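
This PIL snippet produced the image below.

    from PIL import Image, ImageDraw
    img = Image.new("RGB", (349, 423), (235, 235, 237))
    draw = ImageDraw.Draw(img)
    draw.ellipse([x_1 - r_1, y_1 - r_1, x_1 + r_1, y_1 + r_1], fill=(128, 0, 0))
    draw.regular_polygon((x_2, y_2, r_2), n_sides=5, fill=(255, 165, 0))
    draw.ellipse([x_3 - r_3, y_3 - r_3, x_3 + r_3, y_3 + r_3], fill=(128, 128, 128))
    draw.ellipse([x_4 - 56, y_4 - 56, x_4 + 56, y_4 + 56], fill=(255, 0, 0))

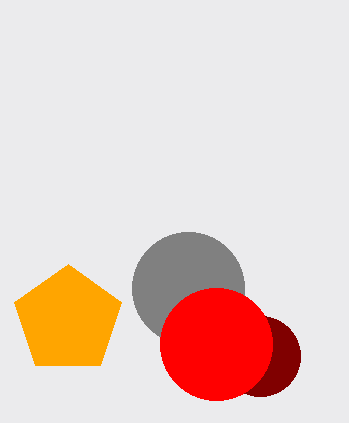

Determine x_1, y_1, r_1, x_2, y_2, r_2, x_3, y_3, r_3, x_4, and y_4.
x_1 = 260
y_1 = 356
r_1 = 40
x_2 = 68
y_2 = 320
r_2 = 56
x_3 = 188
y_3 = 288
r_3 = 56
x_4 = 216
y_4 = 344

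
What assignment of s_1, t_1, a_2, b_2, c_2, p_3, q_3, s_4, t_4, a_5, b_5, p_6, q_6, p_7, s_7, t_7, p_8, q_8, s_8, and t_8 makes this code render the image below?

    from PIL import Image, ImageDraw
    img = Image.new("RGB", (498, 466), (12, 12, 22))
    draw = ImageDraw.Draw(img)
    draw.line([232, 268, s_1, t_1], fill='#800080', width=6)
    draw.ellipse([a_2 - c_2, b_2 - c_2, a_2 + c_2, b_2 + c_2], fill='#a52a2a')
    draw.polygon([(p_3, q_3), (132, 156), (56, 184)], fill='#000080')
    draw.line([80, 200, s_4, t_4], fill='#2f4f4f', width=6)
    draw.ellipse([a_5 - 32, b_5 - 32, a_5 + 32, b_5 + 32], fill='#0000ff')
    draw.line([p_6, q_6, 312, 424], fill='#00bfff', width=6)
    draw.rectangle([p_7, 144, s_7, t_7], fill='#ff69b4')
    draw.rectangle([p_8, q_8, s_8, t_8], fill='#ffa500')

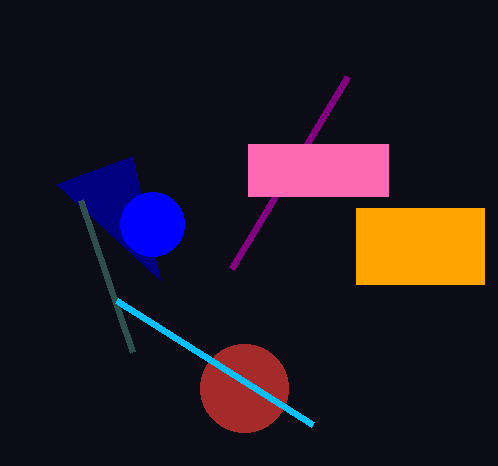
s_1 = 348
t_1 = 76
a_2 = 244
b_2 = 388
c_2 = 44
p_3 = 160
q_3 = 280
s_4 = 132
t_4 = 352
a_5 = 152
b_5 = 224
p_6 = 116
q_6 = 300
p_7 = 248
s_7 = 388
t_7 = 196
p_8 = 356
q_8 = 208
s_8 = 484
t_8 = 284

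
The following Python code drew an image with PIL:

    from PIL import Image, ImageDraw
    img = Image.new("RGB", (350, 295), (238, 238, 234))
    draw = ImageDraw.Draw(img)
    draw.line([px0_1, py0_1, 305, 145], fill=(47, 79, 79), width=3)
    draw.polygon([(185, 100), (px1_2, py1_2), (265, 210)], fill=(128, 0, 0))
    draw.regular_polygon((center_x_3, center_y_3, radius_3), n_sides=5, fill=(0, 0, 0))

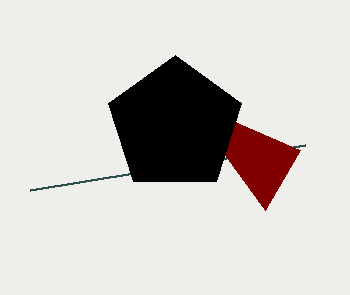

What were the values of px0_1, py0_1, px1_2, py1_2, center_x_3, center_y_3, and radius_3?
px0_1 = 30
py0_1 = 190
px1_2 = 300
py1_2 = 150
center_x_3 = 175
center_y_3 = 125
radius_3 = 70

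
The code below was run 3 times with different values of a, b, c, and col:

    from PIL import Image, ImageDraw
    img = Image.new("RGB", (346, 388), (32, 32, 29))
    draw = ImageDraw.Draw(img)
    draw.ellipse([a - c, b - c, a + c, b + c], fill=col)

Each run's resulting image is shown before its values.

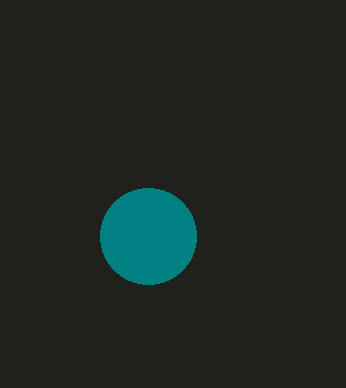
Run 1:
a = 148
b = 236
c = 48
col = 'teal'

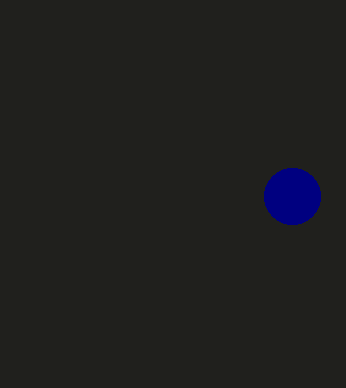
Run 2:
a = 292
b = 196
c = 28
col = 'navy'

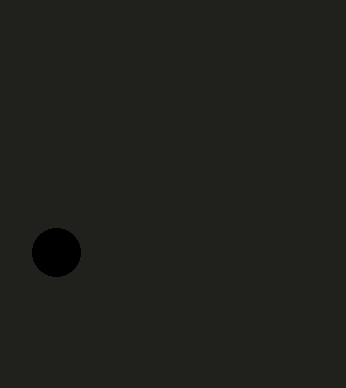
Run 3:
a = 56; b = 252; c = 24; col = 'black'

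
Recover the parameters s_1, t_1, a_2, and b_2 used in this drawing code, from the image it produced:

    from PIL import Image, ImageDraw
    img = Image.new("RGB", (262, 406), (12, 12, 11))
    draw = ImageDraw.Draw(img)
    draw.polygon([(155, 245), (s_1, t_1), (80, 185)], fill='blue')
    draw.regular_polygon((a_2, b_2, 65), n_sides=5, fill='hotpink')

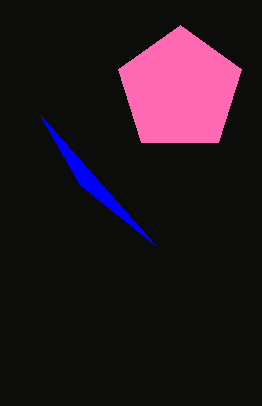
s_1 = 40; t_1 = 115; a_2 = 180; b_2 = 90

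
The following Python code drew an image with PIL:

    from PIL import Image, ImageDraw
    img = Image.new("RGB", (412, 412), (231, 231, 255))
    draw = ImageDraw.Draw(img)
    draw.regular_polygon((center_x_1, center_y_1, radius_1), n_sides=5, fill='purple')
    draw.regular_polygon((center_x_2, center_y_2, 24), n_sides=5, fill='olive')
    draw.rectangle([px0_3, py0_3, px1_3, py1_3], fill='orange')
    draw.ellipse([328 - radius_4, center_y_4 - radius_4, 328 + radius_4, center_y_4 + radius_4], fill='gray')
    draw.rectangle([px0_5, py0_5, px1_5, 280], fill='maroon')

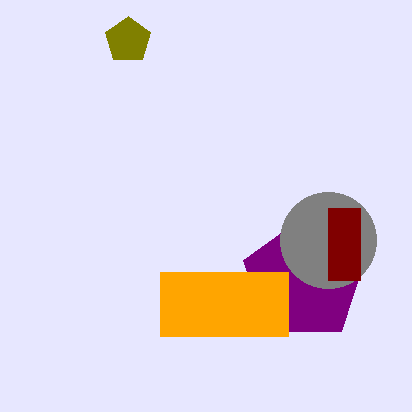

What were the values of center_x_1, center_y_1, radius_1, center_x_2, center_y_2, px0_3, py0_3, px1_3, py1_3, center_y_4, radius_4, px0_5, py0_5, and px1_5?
center_x_1 = 304
center_y_1 = 280
radius_1 = 64
center_x_2 = 128
center_y_2 = 40
px0_3 = 160
py0_3 = 272
px1_3 = 288
py1_3 = 336
center_y_4 = 240
radius_4 = 48
px0_5 = 328
py0_5 = 208
px1_5 = 360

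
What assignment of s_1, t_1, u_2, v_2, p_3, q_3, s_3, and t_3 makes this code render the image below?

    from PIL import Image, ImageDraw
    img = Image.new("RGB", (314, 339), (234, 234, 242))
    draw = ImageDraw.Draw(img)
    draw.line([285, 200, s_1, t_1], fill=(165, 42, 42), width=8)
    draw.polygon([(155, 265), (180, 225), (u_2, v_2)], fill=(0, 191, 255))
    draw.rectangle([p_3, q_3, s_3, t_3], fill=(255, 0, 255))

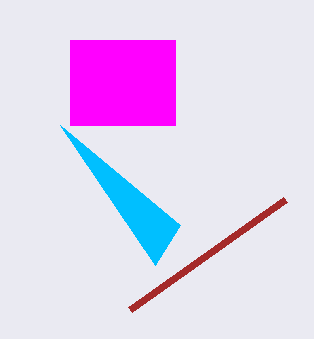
s_1 = 130, t_1 = 310, u_2 = 60, v_2 = 125, p_3 = 70, q_3 = 40, s_3 = 175, t_3 = 125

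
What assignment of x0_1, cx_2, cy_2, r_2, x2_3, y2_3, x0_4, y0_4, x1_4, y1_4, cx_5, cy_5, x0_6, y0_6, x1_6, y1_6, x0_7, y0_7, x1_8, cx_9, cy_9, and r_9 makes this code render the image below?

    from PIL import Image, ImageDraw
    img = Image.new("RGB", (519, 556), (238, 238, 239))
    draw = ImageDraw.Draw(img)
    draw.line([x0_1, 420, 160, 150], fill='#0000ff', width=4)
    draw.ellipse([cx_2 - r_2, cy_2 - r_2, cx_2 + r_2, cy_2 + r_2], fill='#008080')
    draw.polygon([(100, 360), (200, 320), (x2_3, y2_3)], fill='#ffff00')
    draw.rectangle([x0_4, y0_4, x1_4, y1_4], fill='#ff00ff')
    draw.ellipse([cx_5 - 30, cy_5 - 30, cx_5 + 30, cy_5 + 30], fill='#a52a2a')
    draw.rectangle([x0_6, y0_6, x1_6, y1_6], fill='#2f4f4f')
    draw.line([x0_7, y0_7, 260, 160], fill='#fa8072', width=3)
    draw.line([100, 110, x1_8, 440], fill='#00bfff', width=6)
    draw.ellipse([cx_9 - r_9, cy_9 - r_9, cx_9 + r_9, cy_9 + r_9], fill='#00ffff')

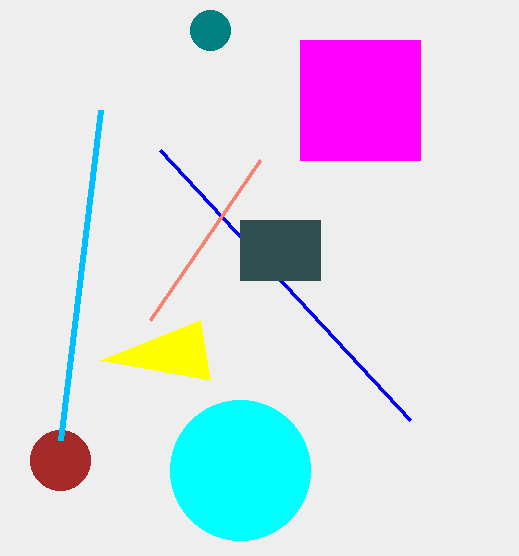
x0_1 = 410
cx_2 = 210
cy_2 = 30
r_2 = 20
x2_3 = 210
y2_3 = 380
x0_4 = 300
y0_4 = 40
x1_4 = 420
y1_4 = 160
cx_5 = 60
cy_5 = 460
x0_6 = 240
y0_6 = 220
x1_6 = 320
y1_6 = 280
x0_7 = 150
y0_7 = 320
x1_8 = 60
cx_9 = 240
cy_9 = 470
r_9 = 70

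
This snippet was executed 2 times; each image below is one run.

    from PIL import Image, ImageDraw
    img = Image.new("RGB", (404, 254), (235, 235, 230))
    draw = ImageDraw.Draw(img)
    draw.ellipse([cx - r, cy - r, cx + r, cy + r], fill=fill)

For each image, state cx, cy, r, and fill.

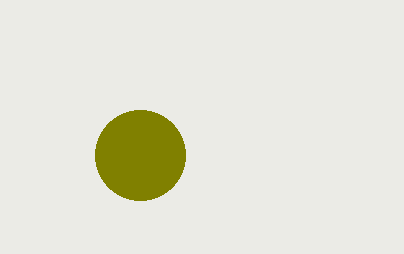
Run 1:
cx = 140; cy = 155; r = 45; fill = 'olive'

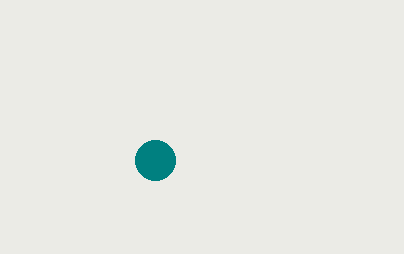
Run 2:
cx = 155
cy = 160
r = 20
fill = 'teal'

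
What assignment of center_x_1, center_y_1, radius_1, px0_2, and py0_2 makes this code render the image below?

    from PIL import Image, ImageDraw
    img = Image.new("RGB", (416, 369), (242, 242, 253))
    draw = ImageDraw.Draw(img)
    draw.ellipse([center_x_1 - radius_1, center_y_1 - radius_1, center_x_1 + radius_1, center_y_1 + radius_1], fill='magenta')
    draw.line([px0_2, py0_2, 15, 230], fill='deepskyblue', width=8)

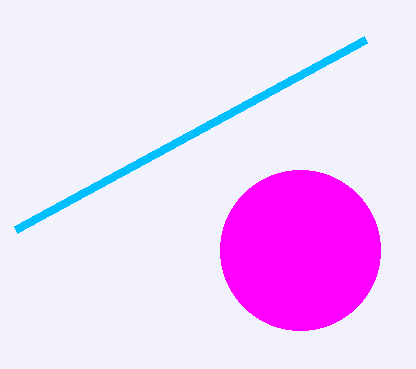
center_x_1 = 300, center_y_1 = 250, radius_1 = 80, px0_2 = 365, py0_2 = 40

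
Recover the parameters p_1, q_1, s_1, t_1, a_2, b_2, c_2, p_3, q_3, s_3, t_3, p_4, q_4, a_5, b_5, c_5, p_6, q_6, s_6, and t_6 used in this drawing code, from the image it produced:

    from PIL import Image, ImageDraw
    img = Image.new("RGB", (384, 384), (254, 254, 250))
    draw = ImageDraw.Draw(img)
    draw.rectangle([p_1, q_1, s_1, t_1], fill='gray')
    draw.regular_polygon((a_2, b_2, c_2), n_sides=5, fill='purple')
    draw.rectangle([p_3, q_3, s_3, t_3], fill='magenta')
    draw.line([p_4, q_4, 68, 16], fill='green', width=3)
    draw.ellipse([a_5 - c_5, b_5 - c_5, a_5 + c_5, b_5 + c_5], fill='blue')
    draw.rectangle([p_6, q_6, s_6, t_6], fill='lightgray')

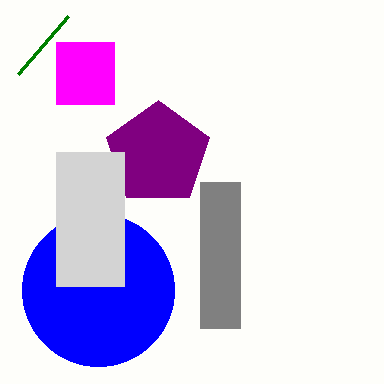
p_1 = 200, q_1 = 182, s_1 = 240, t_1 = 328, a_2 = 158, b_2 = 154, c_2 = 54, p_3 = 56, q_3 = 42, s_3 = 114, t_3 = 104, p_4 = 18, q_4 = 74, a_5 = 98, b_5 = 290, c_5 = 76, p_6 = 56, q_6 = 152, s_6 = 124, t_6 = 286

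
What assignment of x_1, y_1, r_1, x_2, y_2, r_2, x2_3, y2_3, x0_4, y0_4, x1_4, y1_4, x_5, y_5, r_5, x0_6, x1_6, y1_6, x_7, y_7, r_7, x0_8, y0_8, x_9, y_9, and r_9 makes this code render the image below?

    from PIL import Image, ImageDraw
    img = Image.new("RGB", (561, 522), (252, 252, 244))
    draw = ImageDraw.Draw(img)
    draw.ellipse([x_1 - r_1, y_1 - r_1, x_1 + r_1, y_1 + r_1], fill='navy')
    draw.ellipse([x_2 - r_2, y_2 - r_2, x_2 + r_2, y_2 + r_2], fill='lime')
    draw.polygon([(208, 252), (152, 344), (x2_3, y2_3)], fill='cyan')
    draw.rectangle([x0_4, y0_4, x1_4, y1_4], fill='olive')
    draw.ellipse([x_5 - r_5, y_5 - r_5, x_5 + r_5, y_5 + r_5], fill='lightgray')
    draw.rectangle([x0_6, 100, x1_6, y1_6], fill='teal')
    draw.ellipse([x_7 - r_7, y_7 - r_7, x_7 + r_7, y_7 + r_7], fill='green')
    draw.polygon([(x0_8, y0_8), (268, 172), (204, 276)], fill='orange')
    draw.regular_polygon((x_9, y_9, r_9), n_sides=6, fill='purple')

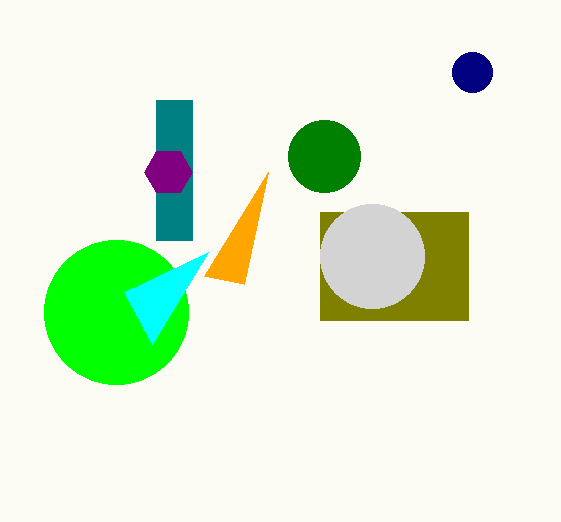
x_1 = 472; y_1 = 72; r_1 = 20; x_2 = 116; y_2 = 312; r_2 = 72; x2_3 = 124; y2_3 = 292; x0_4 = 320; y0_4 = 212; x1_4 = 468; y1_4 = 320; x_5 = 372; y_5 = 256; r_5 = 52; x0_6 = 156; x1_6 = 192; y1_6 = 240; x_7 = 324; y_7 = 156; r_7 = 36; x0_8 = 244; y0_8 = 284; x_9 = 168; y_9 = 172; r_9 = 24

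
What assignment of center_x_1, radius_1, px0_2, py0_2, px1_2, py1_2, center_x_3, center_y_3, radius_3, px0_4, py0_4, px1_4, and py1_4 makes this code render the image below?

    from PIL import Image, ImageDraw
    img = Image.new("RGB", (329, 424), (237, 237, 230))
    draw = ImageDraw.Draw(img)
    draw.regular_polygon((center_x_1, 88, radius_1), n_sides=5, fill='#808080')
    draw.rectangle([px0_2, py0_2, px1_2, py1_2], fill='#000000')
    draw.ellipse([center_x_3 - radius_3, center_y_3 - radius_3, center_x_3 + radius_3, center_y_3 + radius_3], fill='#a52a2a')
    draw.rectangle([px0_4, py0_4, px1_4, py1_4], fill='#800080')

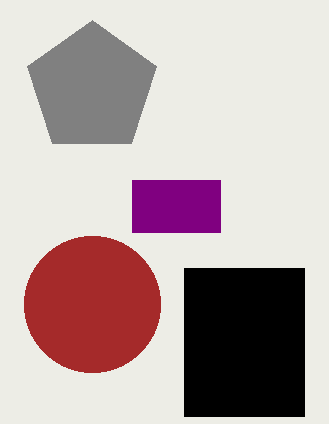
center_x_1 = 92; radius_1 = 68; px0_2 = 184; py0_2 = 268; px1_2 = 304; py1_2 = 416; center_x_3 = 92; center_y_3 = 304; radius_3 = 68; px0_4 = 132; py0_4 = 180; px1_4 = 220; py1_4 = 232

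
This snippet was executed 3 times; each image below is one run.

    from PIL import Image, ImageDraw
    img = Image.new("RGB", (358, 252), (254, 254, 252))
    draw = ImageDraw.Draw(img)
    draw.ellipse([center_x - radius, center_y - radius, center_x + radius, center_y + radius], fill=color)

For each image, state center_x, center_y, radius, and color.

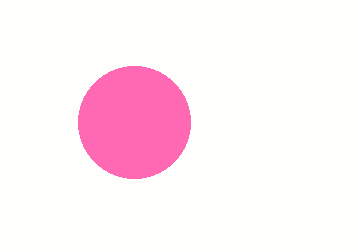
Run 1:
center_x = 134, center_y = 122, radius = 56, color = 'hotpink'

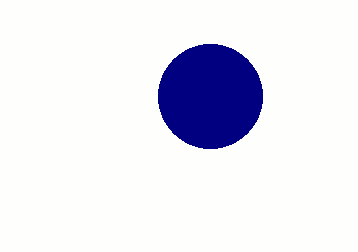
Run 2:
center_x = 210, center_y = 96, radius = 52, color = 'navy'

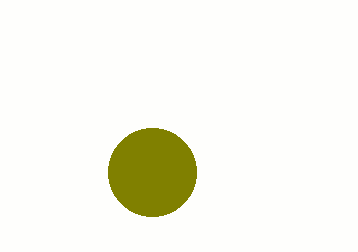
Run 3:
center_x = 152, center_y = 172, radius = 44, color = 'olive'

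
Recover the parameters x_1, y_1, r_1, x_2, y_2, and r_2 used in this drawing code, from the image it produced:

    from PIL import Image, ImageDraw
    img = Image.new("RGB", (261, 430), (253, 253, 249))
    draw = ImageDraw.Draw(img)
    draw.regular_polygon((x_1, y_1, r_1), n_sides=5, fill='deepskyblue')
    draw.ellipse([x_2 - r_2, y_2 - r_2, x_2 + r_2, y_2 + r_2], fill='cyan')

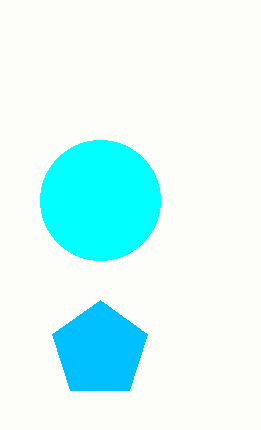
x_1 = 100; y_1 = 350; r_1 = 50; x_2 = 100; y_2 = 200; r_2 = 60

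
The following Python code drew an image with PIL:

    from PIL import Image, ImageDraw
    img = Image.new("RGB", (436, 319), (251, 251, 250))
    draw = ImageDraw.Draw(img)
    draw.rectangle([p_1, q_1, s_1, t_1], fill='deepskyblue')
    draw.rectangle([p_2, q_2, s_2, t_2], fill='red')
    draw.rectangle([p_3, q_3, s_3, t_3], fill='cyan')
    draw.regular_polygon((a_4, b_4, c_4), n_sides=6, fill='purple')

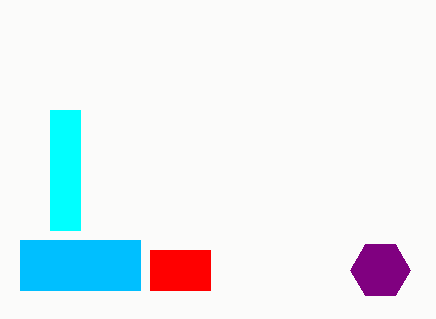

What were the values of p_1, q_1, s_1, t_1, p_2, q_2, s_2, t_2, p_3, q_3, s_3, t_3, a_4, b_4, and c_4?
p_1 = 20, q_1 = 240, s_1 = 140, t_1 = 290, p_2 = 150, q_2 = 250, s_2 = 210, t_2 = 290, p_3 = 50, q_3 = 110, s_3 = 80, t_3 = 230, a_4 = 380, b_4 = 270, c_4 = 30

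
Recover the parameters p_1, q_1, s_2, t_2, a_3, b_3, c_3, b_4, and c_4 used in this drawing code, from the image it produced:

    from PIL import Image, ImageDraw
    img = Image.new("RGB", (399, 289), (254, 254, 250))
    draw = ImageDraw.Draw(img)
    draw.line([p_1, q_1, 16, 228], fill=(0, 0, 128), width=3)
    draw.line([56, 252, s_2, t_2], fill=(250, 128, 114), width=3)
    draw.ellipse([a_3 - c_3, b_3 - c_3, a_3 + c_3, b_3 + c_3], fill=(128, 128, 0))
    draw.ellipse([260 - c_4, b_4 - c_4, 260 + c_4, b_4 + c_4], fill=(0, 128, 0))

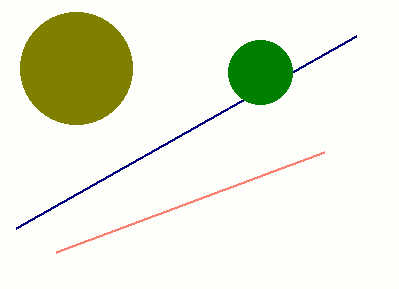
p_1 = 356; q_1 = 36; s_2 = 324; t_2 = 152; a_3 = 76; b_3 = 68; c_3 = 56; b_4 = 72; c_4 = 32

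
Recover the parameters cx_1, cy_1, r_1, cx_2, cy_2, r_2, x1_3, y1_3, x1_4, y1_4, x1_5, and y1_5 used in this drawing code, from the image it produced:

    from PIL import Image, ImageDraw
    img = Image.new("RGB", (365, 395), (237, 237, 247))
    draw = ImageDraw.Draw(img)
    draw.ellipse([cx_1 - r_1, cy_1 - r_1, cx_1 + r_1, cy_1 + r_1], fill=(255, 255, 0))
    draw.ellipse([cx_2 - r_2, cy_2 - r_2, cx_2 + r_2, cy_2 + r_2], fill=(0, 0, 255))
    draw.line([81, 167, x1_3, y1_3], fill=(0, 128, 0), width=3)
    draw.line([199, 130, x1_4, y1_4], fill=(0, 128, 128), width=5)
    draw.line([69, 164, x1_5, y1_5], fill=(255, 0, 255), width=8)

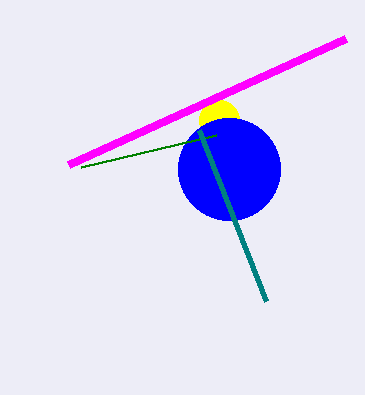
cx_1 = 219; cy_1 = 120; r_1 = 20; cx_2 = 229; cy_2 = 169; r_2 = 51; x1_3 = 216; y1_3 = 135; x1_4 = 266; y1_4 = 301; x1_5 = 346; y1_5 = 38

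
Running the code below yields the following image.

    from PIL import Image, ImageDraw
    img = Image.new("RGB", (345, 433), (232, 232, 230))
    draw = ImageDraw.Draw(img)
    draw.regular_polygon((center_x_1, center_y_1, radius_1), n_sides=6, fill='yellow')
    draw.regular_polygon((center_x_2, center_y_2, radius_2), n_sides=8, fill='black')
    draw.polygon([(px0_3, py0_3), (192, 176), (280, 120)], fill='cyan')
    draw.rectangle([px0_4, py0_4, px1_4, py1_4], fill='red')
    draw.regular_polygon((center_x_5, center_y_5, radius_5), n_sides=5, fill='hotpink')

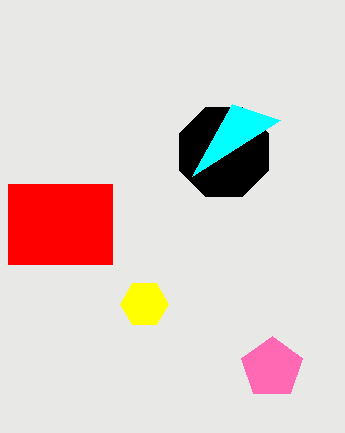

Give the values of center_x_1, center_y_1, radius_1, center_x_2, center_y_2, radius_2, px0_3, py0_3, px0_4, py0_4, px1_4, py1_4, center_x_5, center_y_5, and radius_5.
center_x_1 = 144
center_y_1 = 304
radius_1 = 24
center_x_2 = 224
center_y_2 = 152
radius_2 = 48
px0_3 = 232
py0_3 = 104
px0_4 = 8
py0_4 = 184
px1_4 = 112
py1_4 = 264
center_x_5 = 272
center_y_5 = 368
radius_5 = 32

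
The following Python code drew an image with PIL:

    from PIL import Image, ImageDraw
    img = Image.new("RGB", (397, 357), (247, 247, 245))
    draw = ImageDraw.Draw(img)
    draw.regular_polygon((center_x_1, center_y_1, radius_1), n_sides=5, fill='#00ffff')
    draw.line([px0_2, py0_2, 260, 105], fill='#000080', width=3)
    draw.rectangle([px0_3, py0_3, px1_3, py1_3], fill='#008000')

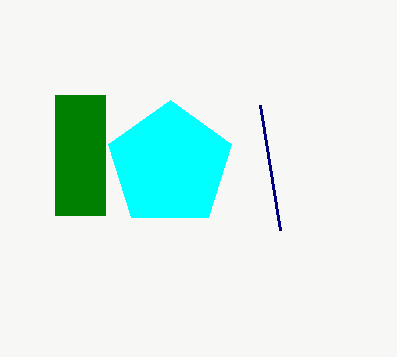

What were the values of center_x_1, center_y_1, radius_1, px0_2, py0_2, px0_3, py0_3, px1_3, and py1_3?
center_x_1 = 170, center_y_1 = 165, radius_1 = 65, px0_2 = 280, py0_2 = 230, px0_3 = 55, py0_3 = 95, px1_3 = 105, py1_3 = 215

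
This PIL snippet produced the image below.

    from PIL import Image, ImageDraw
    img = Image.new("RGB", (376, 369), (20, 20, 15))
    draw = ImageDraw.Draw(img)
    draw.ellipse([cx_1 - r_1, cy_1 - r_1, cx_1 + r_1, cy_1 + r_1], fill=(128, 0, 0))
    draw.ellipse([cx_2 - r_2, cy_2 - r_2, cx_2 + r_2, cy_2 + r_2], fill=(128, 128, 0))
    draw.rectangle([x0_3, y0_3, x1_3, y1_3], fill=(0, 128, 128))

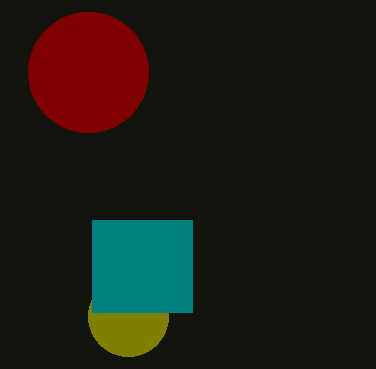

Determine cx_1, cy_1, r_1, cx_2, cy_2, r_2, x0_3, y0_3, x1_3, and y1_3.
cx_1 = 88
cy_1 = 72
r_1 = 60
cx_2 = 128
cy_2 = 316
r_2 = 40
x0_3 = 92
y0_3 = 220
x1_3 = 192
y1_3 = 312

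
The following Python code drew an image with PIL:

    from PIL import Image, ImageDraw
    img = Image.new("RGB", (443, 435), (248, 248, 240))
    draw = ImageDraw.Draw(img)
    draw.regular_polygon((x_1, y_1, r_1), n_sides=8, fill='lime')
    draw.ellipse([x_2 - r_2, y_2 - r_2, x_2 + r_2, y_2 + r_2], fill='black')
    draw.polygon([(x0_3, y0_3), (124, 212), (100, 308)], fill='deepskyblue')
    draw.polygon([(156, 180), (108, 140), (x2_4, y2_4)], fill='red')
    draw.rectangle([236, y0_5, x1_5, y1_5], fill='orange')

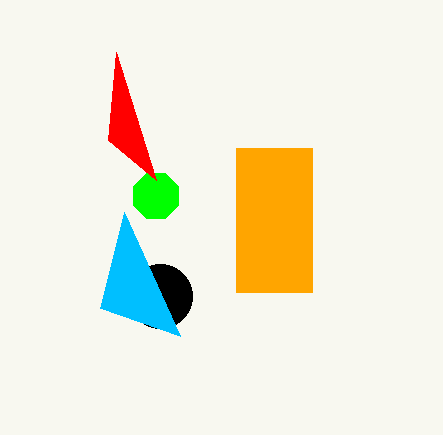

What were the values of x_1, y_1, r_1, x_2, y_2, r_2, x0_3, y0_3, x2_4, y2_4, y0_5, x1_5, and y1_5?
x_1 = 156, y_1 = 196, r_1 = 24, x_2 = 160, y_2 = 296, r_2 = 32, x0_3 = 180, y0_3 = 336, x2_4 = 116, y2_4 = 52, y0_5 = 148, x1_5 = 312, y1_5 = 292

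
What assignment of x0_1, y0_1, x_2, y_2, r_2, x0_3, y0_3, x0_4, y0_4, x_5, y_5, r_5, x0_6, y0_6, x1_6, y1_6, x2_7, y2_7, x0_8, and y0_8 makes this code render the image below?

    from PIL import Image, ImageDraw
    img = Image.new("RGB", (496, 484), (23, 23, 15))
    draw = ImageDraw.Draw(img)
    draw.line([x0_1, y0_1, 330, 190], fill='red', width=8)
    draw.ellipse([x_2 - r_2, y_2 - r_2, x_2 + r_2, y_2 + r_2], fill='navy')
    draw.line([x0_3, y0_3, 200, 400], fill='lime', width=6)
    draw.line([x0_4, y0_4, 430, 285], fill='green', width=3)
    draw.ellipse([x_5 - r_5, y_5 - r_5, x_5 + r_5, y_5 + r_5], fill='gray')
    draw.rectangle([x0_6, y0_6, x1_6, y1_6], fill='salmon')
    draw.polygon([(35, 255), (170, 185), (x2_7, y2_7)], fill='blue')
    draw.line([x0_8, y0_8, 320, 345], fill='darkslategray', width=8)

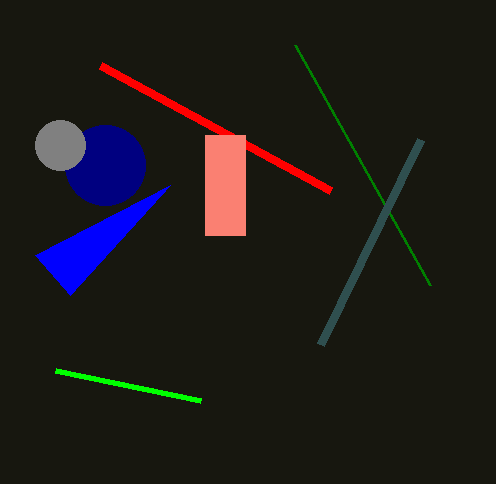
x0_1 = 100; y0_1 = 65; x_2 = 105; y_2 = 165; r_2 = 40; x0_3 = 55; y0_3 = 370; x0_4 = 295; y0_4 = 45; x_5 = 60; y_5 = 145; r_5 = 25; x0_6 = 205; y0_6 = 135; x1_6 = 245; y1_6 = 235; x2_7 = 70; y2_7 = 295; x0_8 = 420; y0_8 = 140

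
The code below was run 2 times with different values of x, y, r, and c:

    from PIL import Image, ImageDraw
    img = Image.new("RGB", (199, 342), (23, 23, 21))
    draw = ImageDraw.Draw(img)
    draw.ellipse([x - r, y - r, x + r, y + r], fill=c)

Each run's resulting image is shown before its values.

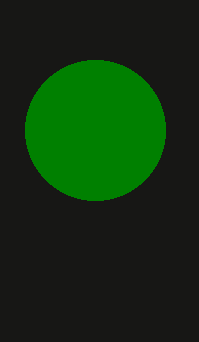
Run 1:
x = 95
y = 130
r = 70
c = 'green'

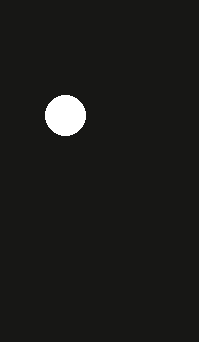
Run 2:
x = 65
y = 115
r = 20
c = 'white'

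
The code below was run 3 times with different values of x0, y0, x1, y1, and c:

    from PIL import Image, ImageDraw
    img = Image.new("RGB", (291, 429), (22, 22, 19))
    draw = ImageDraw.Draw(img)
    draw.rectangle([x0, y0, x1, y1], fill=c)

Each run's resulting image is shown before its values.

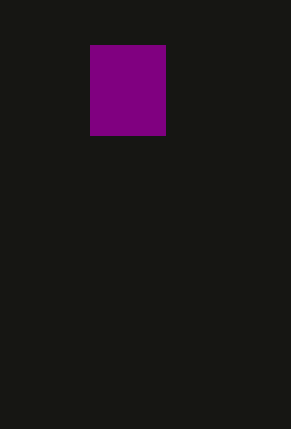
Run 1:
x0 = 90
y0 = 45
x1 = 165
y1 = 135
c = 'purple'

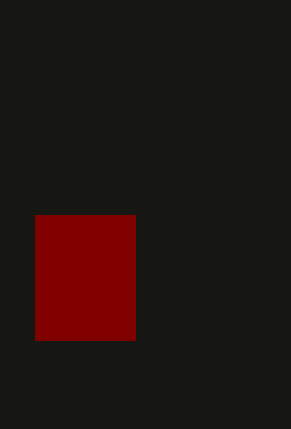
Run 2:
x0 = 35
y0 = 215
x1 = 135
y1 = 340
c = 'maroon'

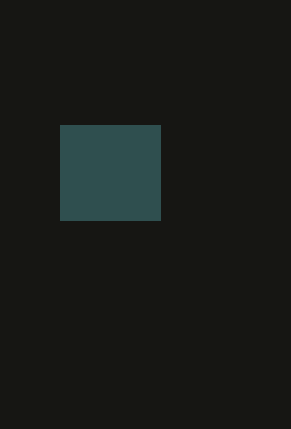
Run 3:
x0 = 60
y0 = 125
x1 = 160
y1 = 220
c = 'darkslategray'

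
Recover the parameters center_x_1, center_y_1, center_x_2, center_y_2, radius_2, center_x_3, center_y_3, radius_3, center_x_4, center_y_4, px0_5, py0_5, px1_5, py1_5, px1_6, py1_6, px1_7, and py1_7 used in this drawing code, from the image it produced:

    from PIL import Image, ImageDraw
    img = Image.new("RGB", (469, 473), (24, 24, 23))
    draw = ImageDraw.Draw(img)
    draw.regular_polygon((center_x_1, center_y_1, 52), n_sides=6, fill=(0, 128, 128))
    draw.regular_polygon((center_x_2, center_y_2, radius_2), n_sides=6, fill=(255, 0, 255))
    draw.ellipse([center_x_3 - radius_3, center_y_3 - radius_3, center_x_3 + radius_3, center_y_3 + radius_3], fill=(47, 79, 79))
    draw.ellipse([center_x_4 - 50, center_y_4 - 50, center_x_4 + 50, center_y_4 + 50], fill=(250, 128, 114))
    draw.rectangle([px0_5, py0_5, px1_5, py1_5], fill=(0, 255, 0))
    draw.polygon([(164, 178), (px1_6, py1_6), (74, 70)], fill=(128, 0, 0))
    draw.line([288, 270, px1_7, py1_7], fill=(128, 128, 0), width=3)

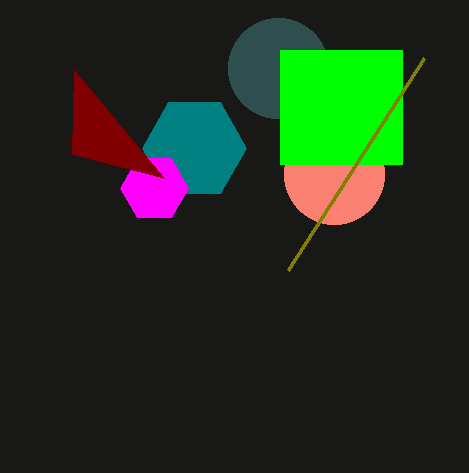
center_x_1 = 194, center_y_1 = 148, center_x_2 = 154, center_y_2 = 188, radius_2 = 34, center_x_3 = 278, center_y_3 = 68, radius_3 = 50, center_x_4 = 334, center_y_4 = 174, px0_5 = 280, py0_5 = 50, px1_5 = 402, py1_5 = 164, px1_6 = 72, py1_6 = 154, px1_7 = 424, py1_7 = 58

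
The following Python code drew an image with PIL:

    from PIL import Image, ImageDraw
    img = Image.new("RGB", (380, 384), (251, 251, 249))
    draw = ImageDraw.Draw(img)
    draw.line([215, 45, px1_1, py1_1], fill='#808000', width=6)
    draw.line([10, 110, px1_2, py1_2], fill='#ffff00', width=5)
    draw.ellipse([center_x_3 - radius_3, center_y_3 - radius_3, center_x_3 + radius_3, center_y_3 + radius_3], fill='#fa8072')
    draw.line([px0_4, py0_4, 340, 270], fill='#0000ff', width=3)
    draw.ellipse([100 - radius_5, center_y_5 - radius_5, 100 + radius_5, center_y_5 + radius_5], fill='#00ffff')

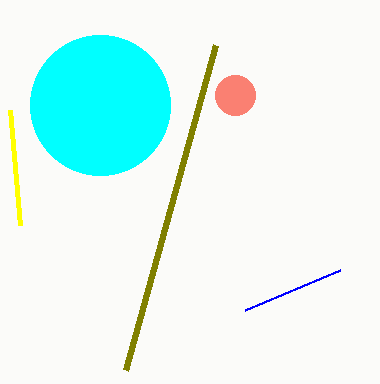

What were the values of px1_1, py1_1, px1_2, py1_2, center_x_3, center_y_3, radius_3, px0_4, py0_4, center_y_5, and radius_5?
px1_1 = 125; py1_1 = 370; px1_2 = 20; py1_2 = 225; center_x_3 = 235; center_y_3 = 95; radius_3 = 20; px0_4 = 245; py0_4 = 310; center_y_5 = 105; radius_5 = 70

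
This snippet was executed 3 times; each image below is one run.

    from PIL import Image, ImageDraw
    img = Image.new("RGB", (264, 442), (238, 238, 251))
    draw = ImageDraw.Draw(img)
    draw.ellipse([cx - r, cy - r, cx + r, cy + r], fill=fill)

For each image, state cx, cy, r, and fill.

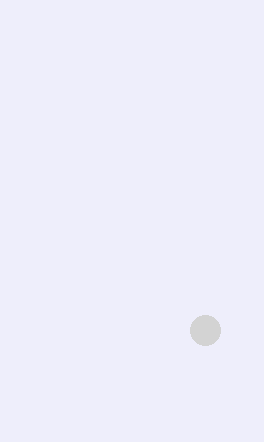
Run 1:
cx = 205
cy = 330
r = 15
fill = 'lightgray'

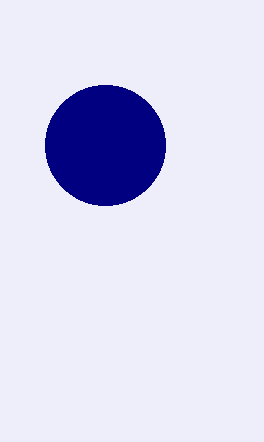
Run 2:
cx = 105; cy = 145; r = 60; fill = 'navy'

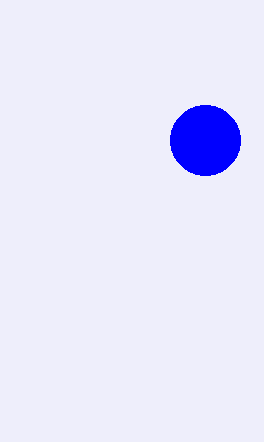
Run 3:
cx = 205
cy = 140
r = 35
fill = 'blue'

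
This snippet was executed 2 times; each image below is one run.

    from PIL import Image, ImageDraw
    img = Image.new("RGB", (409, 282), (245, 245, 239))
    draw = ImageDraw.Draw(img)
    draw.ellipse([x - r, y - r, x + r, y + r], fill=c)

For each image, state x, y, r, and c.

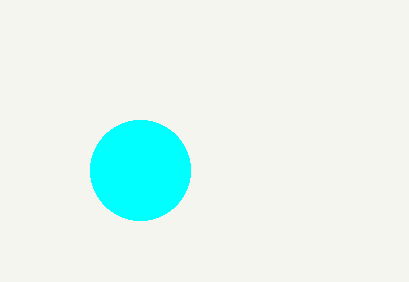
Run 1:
x = 140
y = 170
r = 50
c = 'cyan'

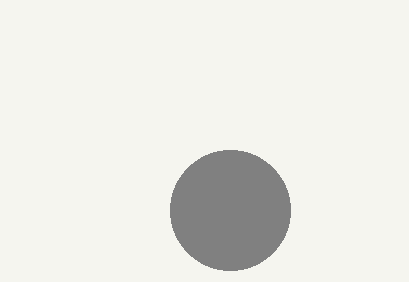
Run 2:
x = 230, y = 210, r = 60, c = 'gray'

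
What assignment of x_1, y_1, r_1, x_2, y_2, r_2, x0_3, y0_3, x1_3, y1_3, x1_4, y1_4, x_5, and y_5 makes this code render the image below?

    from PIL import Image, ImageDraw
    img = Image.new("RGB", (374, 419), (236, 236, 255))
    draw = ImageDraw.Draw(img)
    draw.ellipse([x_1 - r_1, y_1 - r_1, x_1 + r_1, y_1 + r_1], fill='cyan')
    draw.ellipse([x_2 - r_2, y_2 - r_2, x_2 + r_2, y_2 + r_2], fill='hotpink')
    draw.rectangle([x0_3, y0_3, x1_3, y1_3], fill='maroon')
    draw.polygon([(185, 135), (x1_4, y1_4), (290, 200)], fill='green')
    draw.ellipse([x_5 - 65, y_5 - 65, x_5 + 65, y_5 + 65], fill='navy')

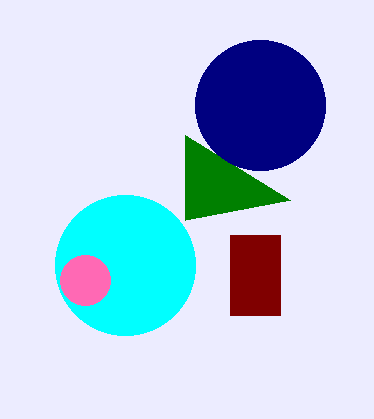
x_1 = 125, y_1 = 265, r_1 = 70, x_2 = 85, y_2 = 280, r_2 = 25, x0_3 = 230, y0_3 = 235, x1_3 = 280, y1_3 = 315, x1_4 = 185, y1_4 = 220, x_5 = 260, y_5 = 105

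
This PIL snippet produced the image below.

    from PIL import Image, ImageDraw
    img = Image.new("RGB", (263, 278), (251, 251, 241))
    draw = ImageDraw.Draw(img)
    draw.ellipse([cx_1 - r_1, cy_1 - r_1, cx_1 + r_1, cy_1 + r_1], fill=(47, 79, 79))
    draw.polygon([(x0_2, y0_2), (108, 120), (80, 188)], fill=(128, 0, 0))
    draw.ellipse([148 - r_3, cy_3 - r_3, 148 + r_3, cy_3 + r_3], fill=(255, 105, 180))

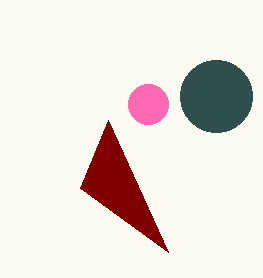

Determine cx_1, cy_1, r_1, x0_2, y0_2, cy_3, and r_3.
cx_1 = 216
cy_1 = 96
r_1 = 36
x0_2 = 168
y0_2 = 252
cy_3 = 104
r_3 = 20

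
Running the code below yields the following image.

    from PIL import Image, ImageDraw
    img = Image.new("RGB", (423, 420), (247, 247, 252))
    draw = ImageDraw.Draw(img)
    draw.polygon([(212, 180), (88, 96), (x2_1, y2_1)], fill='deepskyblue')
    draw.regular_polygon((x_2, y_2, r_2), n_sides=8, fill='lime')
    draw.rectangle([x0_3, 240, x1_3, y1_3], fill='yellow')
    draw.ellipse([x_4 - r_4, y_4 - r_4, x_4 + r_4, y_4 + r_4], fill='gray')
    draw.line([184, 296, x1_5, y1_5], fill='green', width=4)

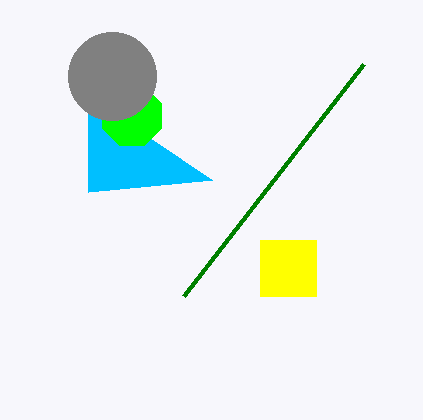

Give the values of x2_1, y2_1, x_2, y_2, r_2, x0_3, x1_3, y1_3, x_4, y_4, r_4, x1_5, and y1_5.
x2_1 = 88
y2_1 = 192
x_2 = 132
y_2 = 116
r_2 = 32
x0_3 = 260
x1_3 = 316
y1_3 = 296
x_4 = 112
y_4 = 76
r_4 = 44
x1_5 = 364
y1_5 = 64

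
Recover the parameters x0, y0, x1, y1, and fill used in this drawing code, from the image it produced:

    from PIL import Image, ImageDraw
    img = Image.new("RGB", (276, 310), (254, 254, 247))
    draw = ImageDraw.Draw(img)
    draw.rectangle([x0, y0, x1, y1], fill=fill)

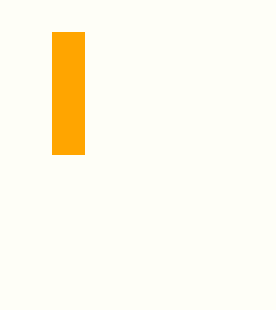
x0 = 52, y0 = 32, x1 = 84, y1 = 154, fill = 'orange'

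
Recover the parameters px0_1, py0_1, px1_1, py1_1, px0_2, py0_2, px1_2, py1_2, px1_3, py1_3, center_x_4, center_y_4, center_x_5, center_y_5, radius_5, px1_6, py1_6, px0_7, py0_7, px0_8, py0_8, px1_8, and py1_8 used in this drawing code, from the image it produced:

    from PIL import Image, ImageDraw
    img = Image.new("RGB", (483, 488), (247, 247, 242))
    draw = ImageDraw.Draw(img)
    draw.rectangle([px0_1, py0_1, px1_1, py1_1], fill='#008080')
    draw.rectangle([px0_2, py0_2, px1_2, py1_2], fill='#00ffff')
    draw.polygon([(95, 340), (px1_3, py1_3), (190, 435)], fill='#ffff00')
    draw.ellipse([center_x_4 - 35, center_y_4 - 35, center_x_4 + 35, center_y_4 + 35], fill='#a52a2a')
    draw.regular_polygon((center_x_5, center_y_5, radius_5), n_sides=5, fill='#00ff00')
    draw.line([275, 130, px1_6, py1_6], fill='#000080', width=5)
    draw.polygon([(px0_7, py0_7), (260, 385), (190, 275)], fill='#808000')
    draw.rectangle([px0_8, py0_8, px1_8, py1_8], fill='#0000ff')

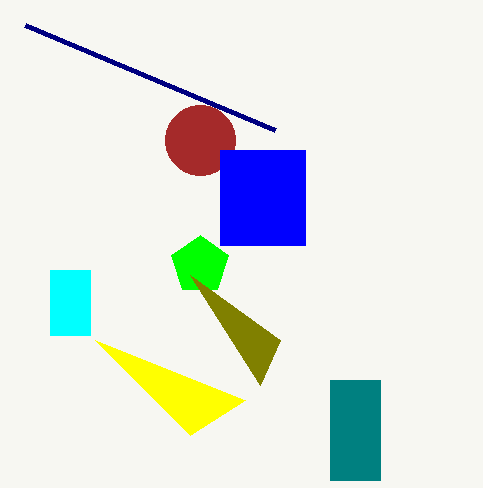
px0_1 = 330
py0_1 = 380
px1_1 = 380
py1_1 = 480
px0_2 = 50
py0_2 = 270
px1_2 = 90
py1_2 = 335
px1_3 = 245
py1_3 = 400
center_x_4 = 200
center_y_4 = 140
center_x_5 = 200
center_y_5 = 265
radius_5 = 30
px1_6 = 25
py1_6 = 25
px0_7 = 280
py0_7 = 340
px0_8 = 220
py0_8 = 150
px1_8 = 305
py1_8 = 245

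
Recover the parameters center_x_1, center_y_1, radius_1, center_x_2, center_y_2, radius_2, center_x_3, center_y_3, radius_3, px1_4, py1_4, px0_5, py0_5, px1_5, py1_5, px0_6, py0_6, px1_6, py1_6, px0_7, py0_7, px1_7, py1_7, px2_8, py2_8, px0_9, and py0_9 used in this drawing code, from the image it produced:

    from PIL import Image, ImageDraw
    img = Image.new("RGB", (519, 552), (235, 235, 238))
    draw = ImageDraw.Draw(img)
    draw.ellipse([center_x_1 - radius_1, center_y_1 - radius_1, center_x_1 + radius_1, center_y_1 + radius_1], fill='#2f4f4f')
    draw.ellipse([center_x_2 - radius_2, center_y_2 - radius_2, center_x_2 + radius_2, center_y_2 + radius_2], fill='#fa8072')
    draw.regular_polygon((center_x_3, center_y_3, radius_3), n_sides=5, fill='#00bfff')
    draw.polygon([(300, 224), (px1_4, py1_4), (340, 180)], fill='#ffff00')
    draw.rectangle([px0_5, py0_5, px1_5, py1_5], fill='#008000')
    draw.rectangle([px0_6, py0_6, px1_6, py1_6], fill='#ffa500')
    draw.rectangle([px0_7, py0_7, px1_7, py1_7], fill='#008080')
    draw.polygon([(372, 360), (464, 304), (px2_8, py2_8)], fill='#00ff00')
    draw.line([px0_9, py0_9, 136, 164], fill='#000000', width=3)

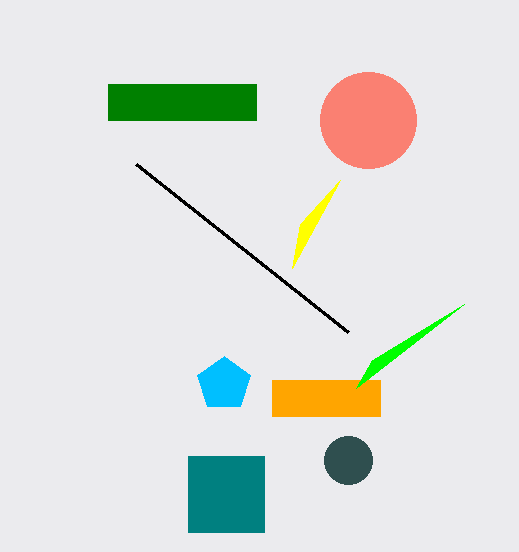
center_x_1 = 348, center_y_1 = 460, radius_1 = 24, center_x_2 = 368, center_y_2 = 120, radius_2 = 48, center_x_3 = 224, center_y_3 = 384, radius_3 = 28, px1_4 = 292, py1_4 = 268, px0_5 = 108, py0_5 = 84, px1_5 = 256, py1_5 = 120, px0_6 = 272, py0_6 = 380, px1_6 = 380, py1_6 = 416, px0_7 = 188, py0_7 = 456, px1_7 = 264, py1_7 = 532, px2_8 = 356, py2_8 = 388, px0_9 = 348, py0_9 = 332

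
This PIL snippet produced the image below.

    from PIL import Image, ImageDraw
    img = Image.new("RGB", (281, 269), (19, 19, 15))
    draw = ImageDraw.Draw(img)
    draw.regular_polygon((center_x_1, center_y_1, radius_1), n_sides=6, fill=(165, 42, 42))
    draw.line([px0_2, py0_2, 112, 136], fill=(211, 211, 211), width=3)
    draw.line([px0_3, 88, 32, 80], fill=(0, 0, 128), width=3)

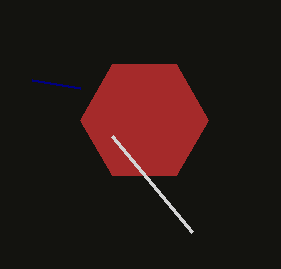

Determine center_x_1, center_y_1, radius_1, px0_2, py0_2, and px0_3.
center_x_1 = 144; center_y_1 = 120; radius_1 = 64; px0_2 = 192; py0_2 = 232; px0_3 = 80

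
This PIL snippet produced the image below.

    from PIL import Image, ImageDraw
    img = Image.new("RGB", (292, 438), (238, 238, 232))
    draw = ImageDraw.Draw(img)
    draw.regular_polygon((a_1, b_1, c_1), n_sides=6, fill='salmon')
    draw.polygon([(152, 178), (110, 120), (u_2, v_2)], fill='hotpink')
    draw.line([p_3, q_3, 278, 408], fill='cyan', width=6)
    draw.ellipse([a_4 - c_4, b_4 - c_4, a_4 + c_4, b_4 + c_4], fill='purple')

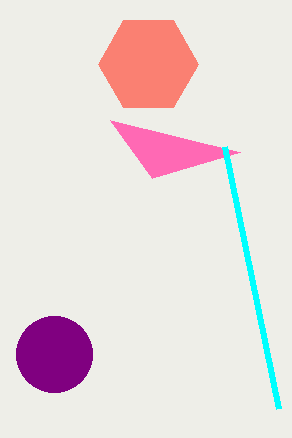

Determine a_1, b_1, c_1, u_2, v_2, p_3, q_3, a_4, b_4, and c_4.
a_1 = 148
b_1 = 64
c_1 = 50
u_2 = 240
v_2 = 152
p_3 = 224
q_3 = 146
a_4 = 54
b_4 = 354
c_4 = 38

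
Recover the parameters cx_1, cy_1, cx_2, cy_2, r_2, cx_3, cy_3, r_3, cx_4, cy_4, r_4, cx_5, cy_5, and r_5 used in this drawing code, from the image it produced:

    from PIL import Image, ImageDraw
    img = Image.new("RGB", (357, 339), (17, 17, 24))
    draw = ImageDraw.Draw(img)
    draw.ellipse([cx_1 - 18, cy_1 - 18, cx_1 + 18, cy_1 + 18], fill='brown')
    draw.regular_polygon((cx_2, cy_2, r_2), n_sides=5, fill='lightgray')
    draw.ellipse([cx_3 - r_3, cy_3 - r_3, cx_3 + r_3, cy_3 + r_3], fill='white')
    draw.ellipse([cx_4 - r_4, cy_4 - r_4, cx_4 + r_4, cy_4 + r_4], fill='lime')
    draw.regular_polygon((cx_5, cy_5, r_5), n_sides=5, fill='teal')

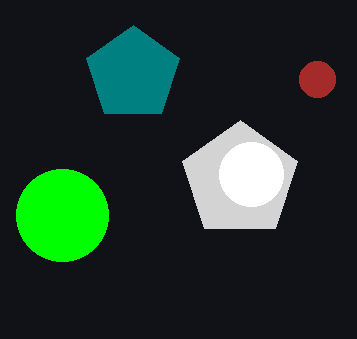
cx_1 = 317; cy_1 = 79; cx_2 = 240; cy_2 = 180; r_2 = 60; cx_3 = 251; cy_3 = 174; r_3 = 32; cx_4 = 62; cy_4 = 215; r_4 = 46; cx_5 = 133; cy_5 = 74; r_5 = 49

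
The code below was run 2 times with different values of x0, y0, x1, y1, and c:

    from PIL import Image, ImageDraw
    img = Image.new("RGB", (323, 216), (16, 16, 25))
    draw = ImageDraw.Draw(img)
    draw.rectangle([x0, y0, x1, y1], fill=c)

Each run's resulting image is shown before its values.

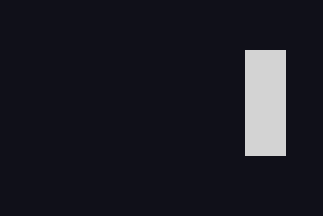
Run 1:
x0 = 245
y0 = 50
x1 = 285
y1 = 155
c = 'lightgray'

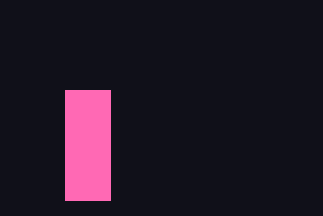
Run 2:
x0 = 65
y0 = 90
x1 = 110
y1 = 200
c = 'hotpink'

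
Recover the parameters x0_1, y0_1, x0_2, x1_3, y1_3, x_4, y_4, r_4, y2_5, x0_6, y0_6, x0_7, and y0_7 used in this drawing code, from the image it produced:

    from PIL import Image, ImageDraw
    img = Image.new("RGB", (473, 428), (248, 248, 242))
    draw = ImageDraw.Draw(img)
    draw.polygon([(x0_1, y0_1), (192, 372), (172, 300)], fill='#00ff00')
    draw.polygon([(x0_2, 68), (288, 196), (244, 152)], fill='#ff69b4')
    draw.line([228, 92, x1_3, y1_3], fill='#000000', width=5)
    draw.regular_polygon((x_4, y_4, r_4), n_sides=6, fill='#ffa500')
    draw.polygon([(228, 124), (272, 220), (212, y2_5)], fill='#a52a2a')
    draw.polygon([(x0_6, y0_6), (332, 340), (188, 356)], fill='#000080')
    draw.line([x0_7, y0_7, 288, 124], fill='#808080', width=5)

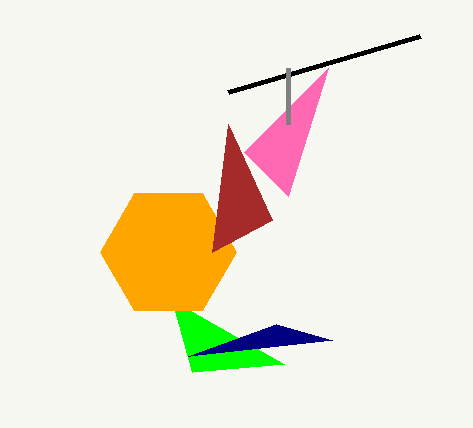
x0_1 = 284; y0_1 = 364; x0_2 = 328; x1_3 = 420; y1_3 = 36; x_4 = 168; y_4 = 252; r_4 = 68; y2_5 = 252; x0_6 = 276; y0_6 = 324; x0_7 = 288; y0_7 = 68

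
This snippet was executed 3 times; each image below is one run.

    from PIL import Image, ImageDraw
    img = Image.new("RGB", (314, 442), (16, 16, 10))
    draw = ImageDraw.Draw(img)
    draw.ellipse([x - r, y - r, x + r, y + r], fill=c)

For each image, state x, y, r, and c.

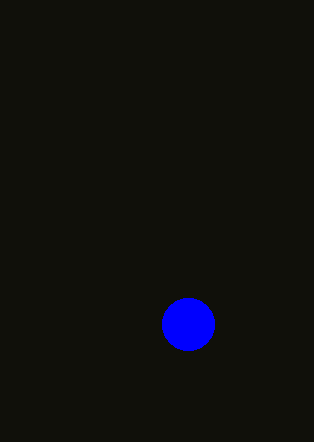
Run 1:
x = 188, y = 324, r = 26, c = 'blue'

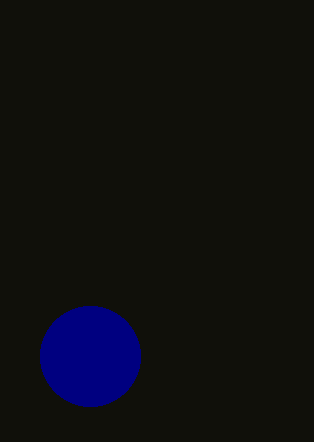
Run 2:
x = 90, y = 356, r = 50, c = 'navy'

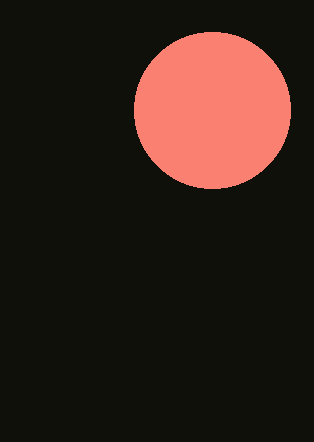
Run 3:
x = 212, y = 110, r = 78, c = 'salmon'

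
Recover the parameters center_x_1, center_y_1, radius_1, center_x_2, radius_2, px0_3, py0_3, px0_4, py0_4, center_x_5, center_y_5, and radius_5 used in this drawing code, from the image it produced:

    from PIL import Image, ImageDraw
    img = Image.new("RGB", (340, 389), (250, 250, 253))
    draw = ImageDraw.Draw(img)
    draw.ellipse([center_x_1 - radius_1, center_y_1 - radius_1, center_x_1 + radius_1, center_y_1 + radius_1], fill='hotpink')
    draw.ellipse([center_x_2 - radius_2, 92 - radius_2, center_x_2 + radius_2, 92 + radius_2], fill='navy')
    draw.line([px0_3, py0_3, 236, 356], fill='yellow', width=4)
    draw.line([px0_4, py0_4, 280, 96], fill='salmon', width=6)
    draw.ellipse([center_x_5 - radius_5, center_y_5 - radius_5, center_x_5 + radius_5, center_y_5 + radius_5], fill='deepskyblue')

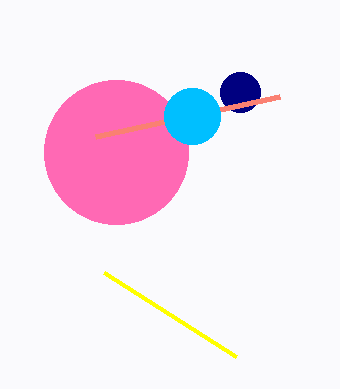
center_x_1 = 116, center_y_1 = 152, radius_1 = 72, center_x_2 = 240, radius_2 = 20, px0_3 = 104, py0_3 = 272, px0_4 = 96, py0_4 = 136, center_x_5 = 192, center_y_5 = 116, radius_5 = 28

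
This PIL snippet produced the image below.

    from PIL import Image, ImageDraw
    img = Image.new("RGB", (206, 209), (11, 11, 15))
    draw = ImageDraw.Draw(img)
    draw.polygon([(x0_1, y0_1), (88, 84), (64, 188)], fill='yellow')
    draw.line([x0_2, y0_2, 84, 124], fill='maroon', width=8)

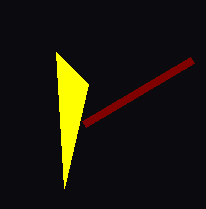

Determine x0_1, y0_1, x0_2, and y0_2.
x0_1 = 56, y0_1 = 52, x0_2 = 192, y0_2 = 60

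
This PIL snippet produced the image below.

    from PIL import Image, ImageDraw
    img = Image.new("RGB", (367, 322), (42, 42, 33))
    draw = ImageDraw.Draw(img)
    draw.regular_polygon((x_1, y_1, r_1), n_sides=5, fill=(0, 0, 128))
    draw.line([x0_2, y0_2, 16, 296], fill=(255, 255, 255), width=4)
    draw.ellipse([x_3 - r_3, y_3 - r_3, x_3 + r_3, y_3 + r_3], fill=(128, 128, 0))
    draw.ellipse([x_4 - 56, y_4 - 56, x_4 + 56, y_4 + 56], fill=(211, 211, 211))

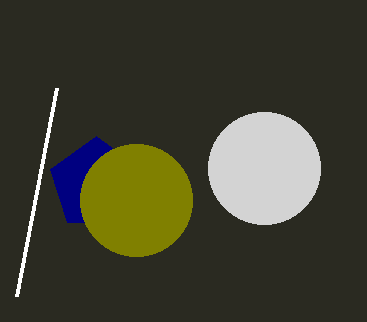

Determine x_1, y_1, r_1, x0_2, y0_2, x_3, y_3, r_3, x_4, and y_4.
x_1 = 96
y_1 = 184
r_1 = 48
x0_2 = 56
y0_2 = 88
x_3 = 136
y_3 = 200
r_3 = 56
x_4 = 264
y_4 = 168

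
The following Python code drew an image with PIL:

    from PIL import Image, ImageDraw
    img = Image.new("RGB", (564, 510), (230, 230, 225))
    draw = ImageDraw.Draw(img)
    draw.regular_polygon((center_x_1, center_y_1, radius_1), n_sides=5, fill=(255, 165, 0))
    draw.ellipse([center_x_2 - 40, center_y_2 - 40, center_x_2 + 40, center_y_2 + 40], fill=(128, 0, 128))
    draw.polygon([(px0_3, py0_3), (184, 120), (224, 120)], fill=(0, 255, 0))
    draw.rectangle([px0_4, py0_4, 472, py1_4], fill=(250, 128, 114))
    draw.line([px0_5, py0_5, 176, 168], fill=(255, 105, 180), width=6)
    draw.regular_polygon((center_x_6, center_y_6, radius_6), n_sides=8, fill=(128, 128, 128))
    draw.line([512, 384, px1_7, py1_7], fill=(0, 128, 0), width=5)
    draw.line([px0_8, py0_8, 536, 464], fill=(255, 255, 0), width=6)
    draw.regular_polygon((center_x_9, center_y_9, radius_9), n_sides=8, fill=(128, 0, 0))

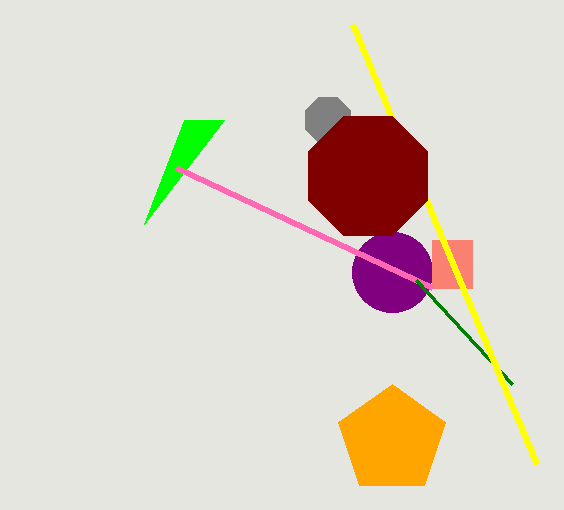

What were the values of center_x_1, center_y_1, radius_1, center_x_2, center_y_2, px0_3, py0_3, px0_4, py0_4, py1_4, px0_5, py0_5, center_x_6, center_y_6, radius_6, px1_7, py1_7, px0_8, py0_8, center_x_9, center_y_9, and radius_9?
center_x_1 = 392, center_y_1 = 440, radius_1 = 56, center_x_2 = 392, center_y_2 = 272, px0_3 = 144, py0_3 = 224, px0_4 = 432, py0_4 = 240, py1_4 = 288, px0_5 = 432, py0_5 = 288, center_x_6 = 328, center_y_6 = 120, radius_6 = 24, px1_7 = 416, py1_7 = 280, px0_8 = 352, py0_8 = 24, center_x_9 = 368, center_y_9 = 176, radius_9 = 64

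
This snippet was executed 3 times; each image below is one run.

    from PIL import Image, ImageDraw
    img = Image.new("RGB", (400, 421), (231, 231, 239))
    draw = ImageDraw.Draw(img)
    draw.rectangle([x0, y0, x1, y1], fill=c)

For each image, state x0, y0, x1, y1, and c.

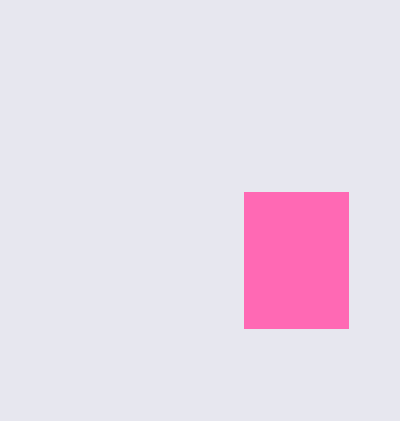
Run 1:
x0 = 244
y0 = 192
x1 = 348
y1 = 328
c = 'hotpink'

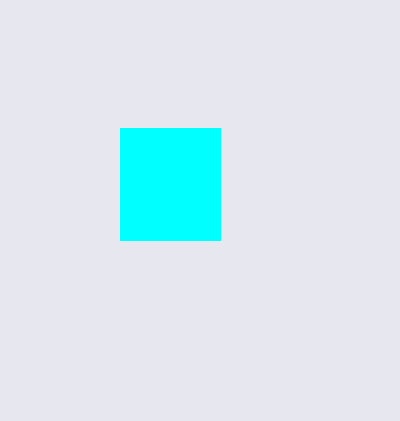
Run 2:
x0 = 120, y0 = 128, x1 = 220, y1 = 240, c = 'cyan'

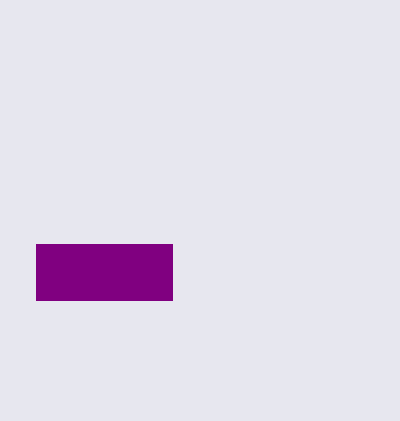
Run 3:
x0 = 36; y0 = 244; x1 = 172; y1 = 300; c = 'purple'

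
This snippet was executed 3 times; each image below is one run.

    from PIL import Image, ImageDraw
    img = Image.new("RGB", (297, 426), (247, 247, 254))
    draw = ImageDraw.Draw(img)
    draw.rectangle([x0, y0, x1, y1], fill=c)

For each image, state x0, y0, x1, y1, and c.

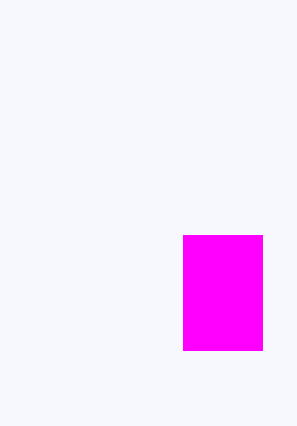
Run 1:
x0 = 183; y0 = 235; x1 = 262; y1 = 350; c = 'magenta'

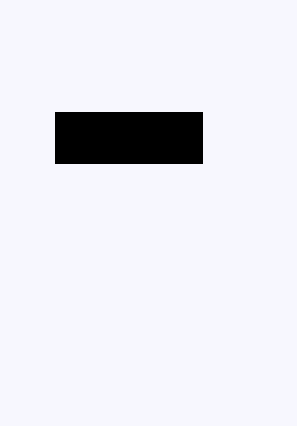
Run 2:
x0 = 55; y0 = 112; x1 = 202; y1 = 163; c = 'black'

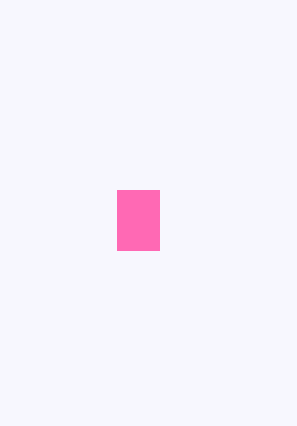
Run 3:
x0 = 117
y0 = 190
x1 = 159
y1 = 250
c = 'hotpink'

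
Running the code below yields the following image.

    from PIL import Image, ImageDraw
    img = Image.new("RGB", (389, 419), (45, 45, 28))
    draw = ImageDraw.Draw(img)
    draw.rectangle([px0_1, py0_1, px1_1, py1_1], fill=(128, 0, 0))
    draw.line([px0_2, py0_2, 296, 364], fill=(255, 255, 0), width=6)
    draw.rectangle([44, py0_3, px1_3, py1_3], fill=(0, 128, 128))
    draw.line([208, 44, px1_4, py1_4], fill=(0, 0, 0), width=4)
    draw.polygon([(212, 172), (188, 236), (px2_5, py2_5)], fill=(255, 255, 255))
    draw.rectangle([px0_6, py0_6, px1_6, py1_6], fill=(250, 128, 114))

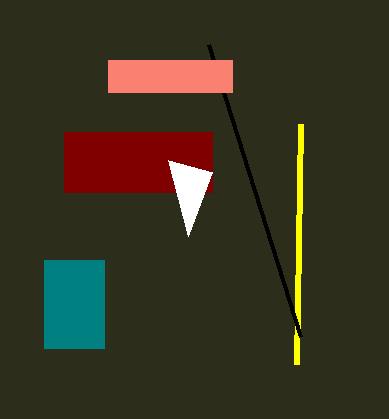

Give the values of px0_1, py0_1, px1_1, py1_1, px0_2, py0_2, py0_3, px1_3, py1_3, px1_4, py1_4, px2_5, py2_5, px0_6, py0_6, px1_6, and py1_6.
px0_1 = 64, py0_1 = 132, px1_1 = 212, py1_1 = 192, px0_2 = 300, py0_2 = 124, py0_3 = 260, px1_3 = 104, py1_3 = 348, px1_4 = 300, py1_4 = 336, px2_5 = 168, py2_5 = 160, px0_6 = 108, py0_6 = 60, px1_6 = 232, py1_6 = 92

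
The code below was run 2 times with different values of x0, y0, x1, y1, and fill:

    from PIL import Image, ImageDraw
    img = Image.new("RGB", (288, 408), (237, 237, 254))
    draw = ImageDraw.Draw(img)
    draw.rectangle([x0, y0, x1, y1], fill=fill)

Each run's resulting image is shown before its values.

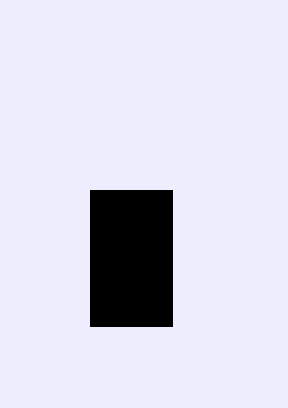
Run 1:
x0 = 90
y0 = 190
x1 = 172
y1 = 326
fill = 'black'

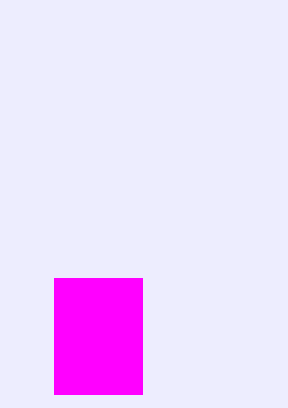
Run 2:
x0 = 54; y0 = 278; x1 = 142; y1 = 394; fill = 'magenta'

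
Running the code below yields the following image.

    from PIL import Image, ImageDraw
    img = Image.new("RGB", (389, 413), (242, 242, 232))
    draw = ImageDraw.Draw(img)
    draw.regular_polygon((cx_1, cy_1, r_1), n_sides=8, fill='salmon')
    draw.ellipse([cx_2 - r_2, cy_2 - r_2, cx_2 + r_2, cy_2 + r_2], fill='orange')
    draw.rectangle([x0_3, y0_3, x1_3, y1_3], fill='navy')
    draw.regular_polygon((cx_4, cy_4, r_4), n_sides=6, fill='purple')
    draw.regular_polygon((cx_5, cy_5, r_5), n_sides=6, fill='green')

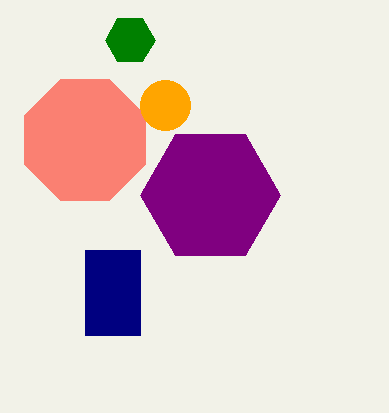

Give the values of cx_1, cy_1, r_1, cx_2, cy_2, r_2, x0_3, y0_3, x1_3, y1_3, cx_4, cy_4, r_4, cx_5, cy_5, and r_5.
cx_1 = 85
cy_1 = 140
r_1 = 65
cx_2 = 165
cy_2 = 105
r_2 = 25
x0_3 = 85
y0_3 = 250
x1_3 = 140
y1_3 = 335
cx_4 = 210
cy_4 = 195
r_4 = 70
cx_5 = 130
cy_5 = 40
r_5 = 25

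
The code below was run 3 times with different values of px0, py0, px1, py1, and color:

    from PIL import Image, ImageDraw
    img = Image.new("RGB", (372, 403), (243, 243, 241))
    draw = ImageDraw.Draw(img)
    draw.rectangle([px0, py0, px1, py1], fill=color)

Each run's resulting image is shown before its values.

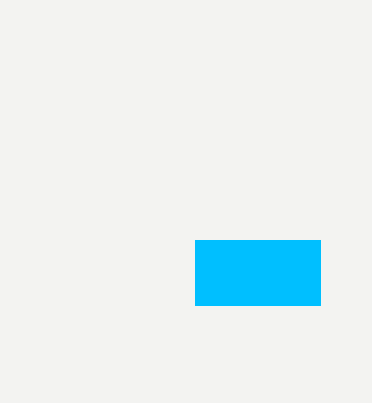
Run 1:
px0 = 195, py0 = 240, px1 = 320, py1 = 305, color = 'deepskyblue'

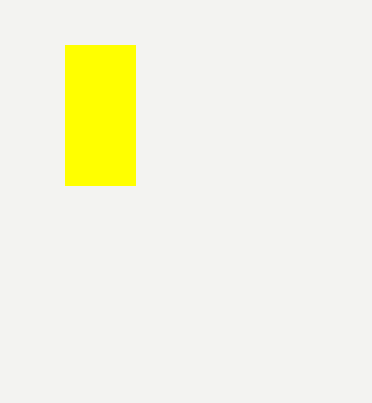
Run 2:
px0 = 65, py0 = 45, px1 = 135, py1 = 185, color = 'yellow'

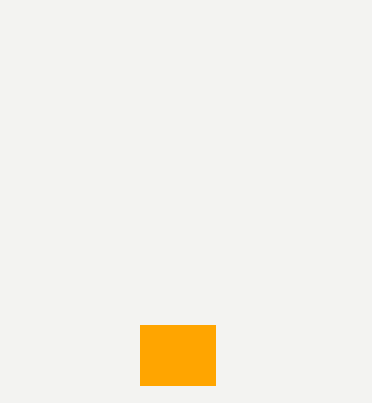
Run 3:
px0 = 140; py0 = 325; px1 = 215; py1 = 385; color = 'orange'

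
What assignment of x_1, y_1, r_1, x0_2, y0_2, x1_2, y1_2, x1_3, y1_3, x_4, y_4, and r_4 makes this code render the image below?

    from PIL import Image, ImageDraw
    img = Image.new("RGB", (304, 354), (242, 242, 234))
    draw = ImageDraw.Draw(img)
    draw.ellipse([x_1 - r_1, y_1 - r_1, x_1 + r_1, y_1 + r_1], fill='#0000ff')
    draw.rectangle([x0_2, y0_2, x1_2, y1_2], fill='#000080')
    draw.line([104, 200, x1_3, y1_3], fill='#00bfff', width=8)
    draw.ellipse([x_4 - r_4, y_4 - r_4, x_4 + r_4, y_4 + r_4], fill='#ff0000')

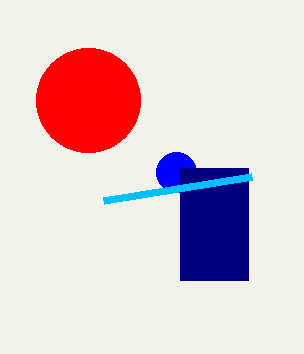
x_1 = 176, y_1 = 172, r_1 = 20, x0_2 = 180, y0_2 = 168, x1_2 = 248, y1_2 = 280, x1_3 = 252, y1_3 = 176, x_4 = 88, y_4 = 100, r_4 = 52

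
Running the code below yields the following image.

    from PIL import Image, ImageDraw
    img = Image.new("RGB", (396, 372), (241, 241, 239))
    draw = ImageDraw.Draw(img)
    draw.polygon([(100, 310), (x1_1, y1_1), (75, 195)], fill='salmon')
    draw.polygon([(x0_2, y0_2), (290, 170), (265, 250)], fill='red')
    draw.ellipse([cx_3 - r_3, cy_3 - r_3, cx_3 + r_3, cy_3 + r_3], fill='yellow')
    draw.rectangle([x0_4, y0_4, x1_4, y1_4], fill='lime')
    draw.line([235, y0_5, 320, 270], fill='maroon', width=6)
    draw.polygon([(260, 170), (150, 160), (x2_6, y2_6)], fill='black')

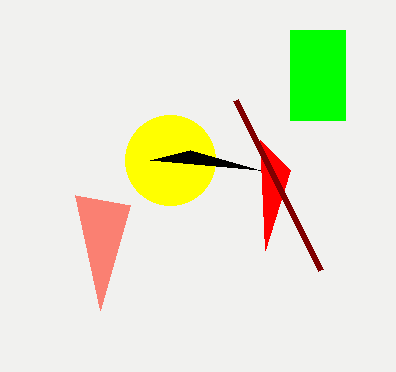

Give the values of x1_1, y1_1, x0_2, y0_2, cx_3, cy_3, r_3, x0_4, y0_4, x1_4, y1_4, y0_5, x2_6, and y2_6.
x1_1 = 130
y1_1 = 205
x0_2 = 260
y0_2 = 140
cx_3 = 170
cy_3 = 160
r_3 = 45
x0_4 = 290
y0_4 = 30
x1_4 = 345
y1_4 = 120
y0_5 = 100
x2_6 = 190
y2_6 = 150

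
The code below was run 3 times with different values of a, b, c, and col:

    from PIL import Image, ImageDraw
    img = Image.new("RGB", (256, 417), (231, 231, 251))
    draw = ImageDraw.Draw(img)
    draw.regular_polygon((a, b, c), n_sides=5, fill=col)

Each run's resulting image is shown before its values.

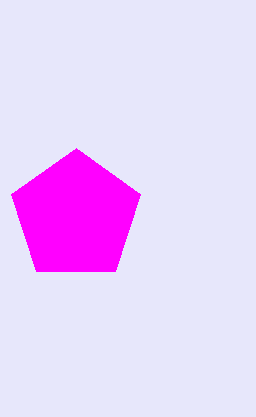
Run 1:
a = 76, b = 216, c = 68, col = 'magenta'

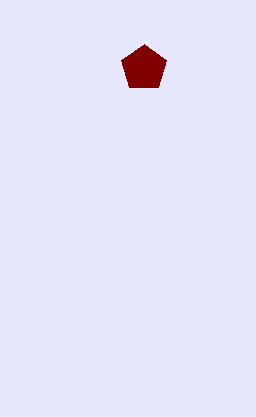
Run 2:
a = 144; b = 68; c = 24; col = 'maroon'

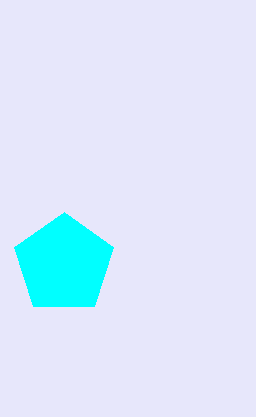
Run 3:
a = 64
b = 264
c = 52
col = 'cyan'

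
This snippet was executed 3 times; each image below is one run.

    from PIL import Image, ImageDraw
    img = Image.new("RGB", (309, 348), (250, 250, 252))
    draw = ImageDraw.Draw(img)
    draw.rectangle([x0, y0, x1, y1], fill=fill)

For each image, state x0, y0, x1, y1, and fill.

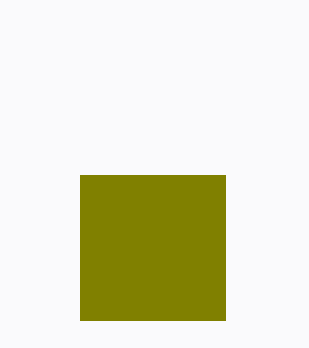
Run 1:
x0 = 80; y0 = 175; x1 = 225; y1 = 320; fill = 'olive'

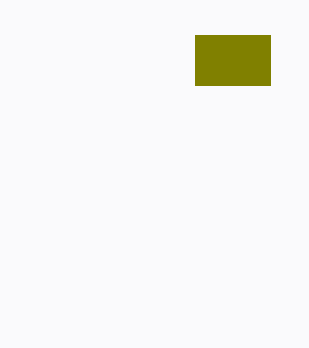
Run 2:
x0 = 195
y0 = 35
x1 = 270
y1 = 85
fill = 'olive'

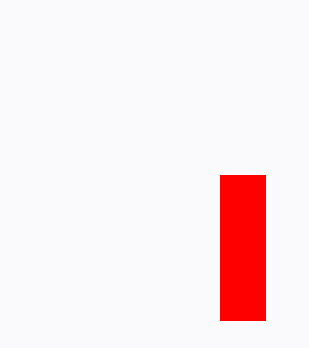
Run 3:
x0 = 220, y0 = 175, x1 = 265, y1 = 320, fill = 'red'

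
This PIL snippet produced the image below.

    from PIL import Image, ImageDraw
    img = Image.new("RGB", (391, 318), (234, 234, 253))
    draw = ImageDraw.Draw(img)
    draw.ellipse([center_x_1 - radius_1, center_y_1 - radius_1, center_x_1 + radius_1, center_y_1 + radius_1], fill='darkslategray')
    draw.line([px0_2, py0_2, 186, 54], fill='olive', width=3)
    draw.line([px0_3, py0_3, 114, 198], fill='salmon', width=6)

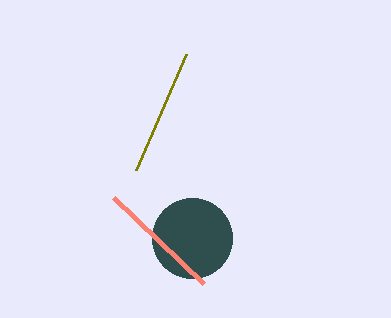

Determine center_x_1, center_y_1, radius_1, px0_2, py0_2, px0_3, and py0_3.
center_x_1 = 192, center_y_1 = 238, radius_1 = 40, px0_2 = 136, py0_2 = 170, px0_3 = 204, py0_3 = 284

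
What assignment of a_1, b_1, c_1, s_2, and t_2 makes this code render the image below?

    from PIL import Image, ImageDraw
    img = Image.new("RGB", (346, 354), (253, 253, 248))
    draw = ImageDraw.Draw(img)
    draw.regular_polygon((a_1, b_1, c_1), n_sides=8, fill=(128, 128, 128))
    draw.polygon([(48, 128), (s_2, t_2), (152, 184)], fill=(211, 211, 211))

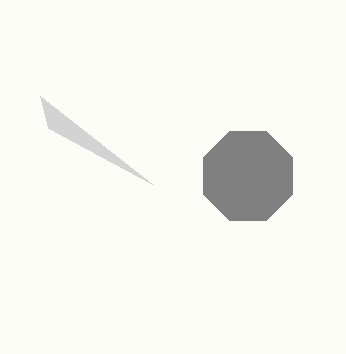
a_1 = 248; b_1 = 176; c_1 = 48; s_2 = 40; t_2 = 96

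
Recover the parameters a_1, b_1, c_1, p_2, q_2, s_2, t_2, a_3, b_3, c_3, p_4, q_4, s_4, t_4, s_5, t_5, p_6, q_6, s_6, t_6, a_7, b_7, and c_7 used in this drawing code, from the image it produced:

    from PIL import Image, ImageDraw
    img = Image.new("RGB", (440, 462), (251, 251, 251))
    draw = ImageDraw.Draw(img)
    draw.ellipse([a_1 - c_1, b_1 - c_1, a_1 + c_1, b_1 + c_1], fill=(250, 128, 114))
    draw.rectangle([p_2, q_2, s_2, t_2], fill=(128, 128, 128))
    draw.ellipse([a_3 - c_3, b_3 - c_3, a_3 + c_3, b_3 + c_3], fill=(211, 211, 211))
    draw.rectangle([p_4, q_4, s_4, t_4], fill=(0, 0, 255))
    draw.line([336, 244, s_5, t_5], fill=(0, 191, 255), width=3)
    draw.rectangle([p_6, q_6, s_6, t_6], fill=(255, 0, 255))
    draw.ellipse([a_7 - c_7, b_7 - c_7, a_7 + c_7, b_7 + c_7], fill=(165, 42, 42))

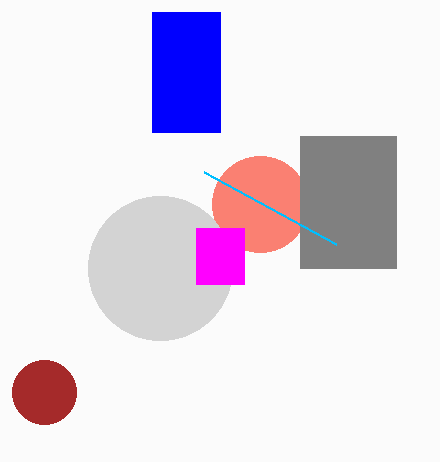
a_1 = 260; b_1 = 204; c_1 = 48; p_2 = 300; q_2 = 136; s_2 = 396; t_2 = 268; a_3 = 160; b_3 = 268; c_3 = 72; p_4 = 152; q_4 = 12; s_4 = 220; t_4 = 132; s_5 = 204; t_5 = 172; p_6 = 196; q_6 = 228; s_6 = 244; t_6 = 284; a_7 = 44; b_7 = 392; c_7 = 32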